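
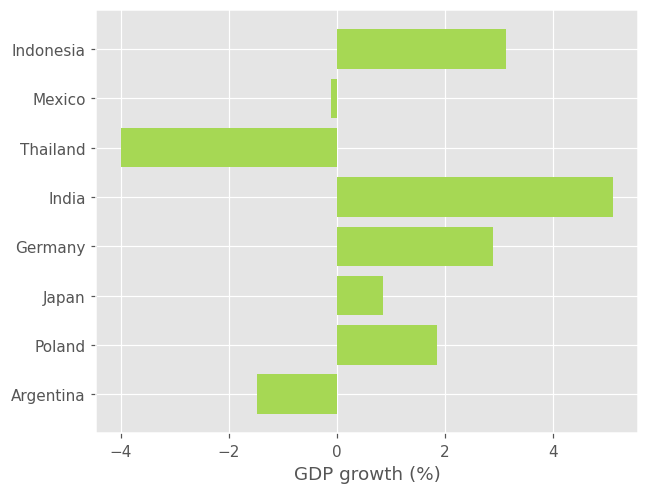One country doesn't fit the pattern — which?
Thailand ≈ -4; the rest sit between ≈ -1 and ≈ 5.

Thailand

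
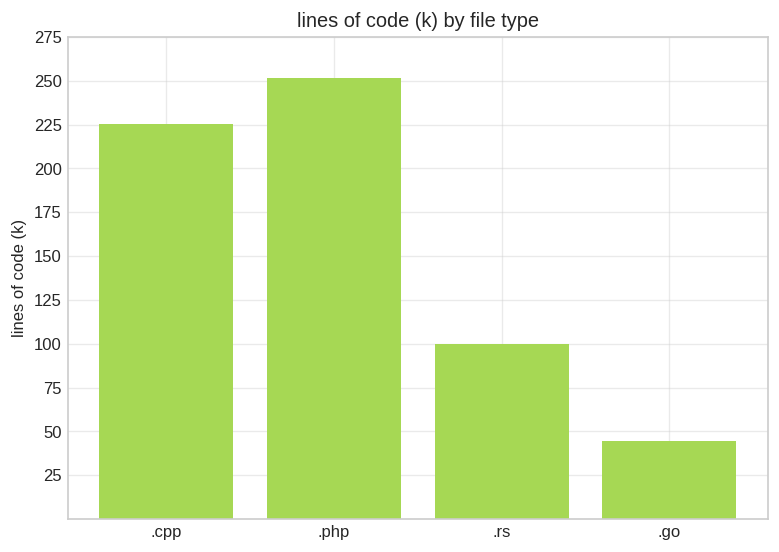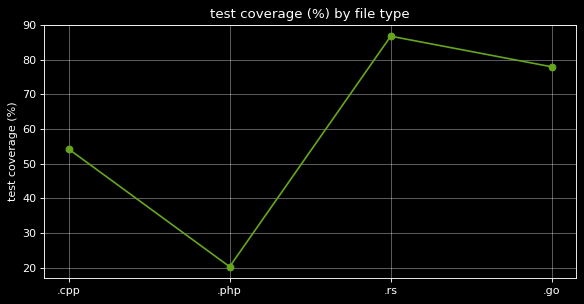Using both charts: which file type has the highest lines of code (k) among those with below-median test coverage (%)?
.php

Chart 2 median test coverage (%) ≈ 70; below-median file types: .cpp, .php. Among those, .php has the highest lines of code (k) (≈ 250).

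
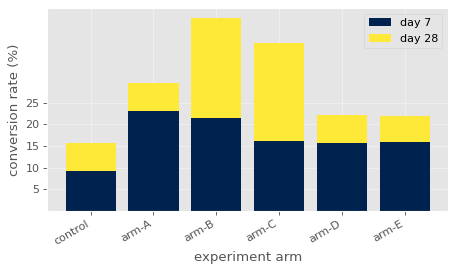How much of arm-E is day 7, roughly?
≈ 15

day 7 top ≈ 15, bottom ≈ 0; segment ≈ 15.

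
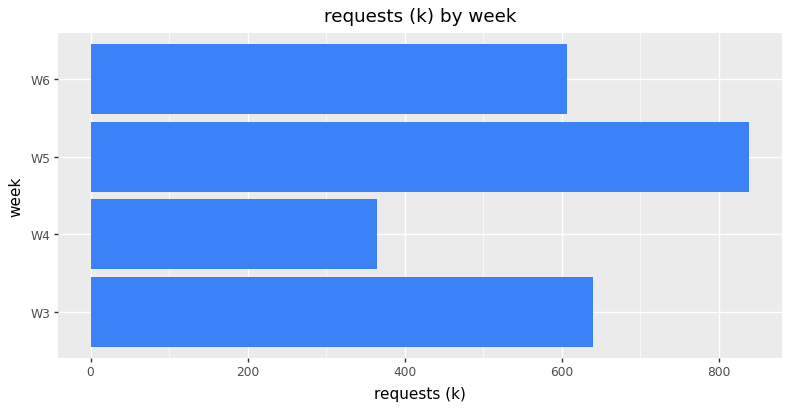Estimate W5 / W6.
W5 ≈ 800, W6 ≈ 600; 800/600 ≈ 1.33.

≈ 1.33×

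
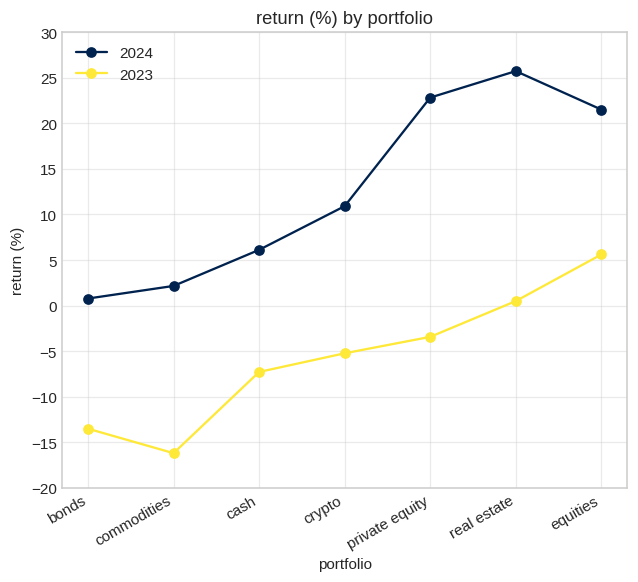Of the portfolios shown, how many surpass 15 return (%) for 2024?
Above 15: private equity, real estate, equities.

3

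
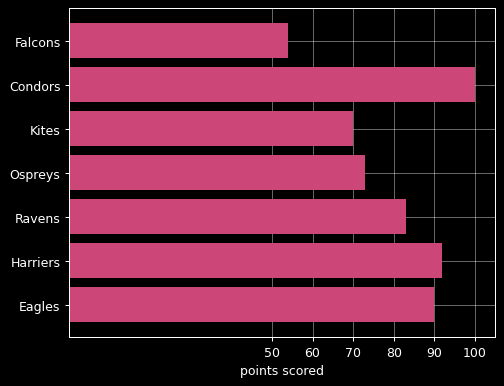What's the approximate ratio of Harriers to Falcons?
Harriers ≈ 90, Falcons ≈ 50; 90/50 ≈ 1.8.

≈ 1.8×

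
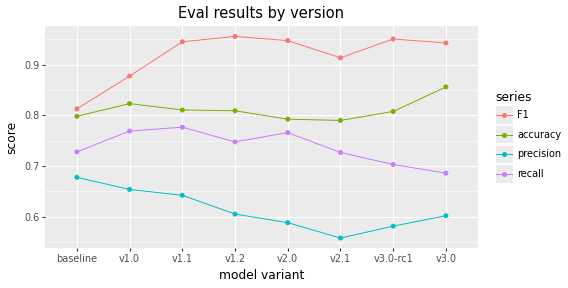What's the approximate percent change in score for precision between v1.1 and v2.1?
≈ -15.4%

v1.1 ≈ 0.65, v2.1 ≈ 0.55; (0.55 − 0.65) / 0.65 ≈ -15.4%.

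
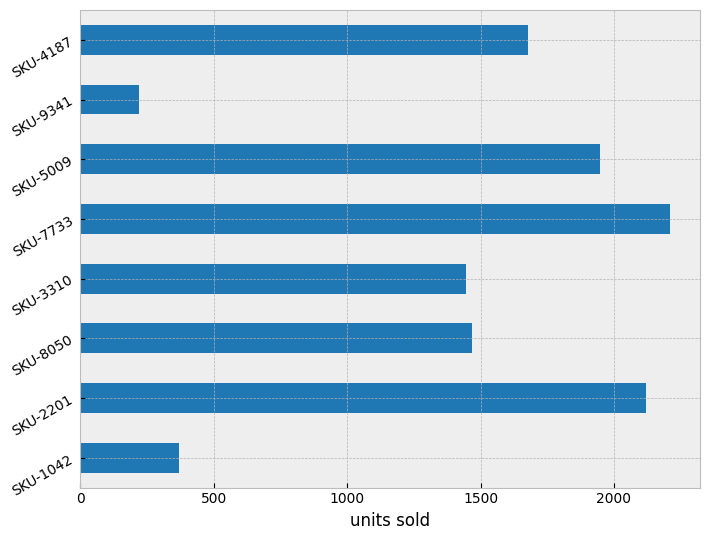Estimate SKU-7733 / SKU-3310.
SKU-7733 ≈ 2200, SKU-3310 ≈ 1400; 2200/1400 ≈ 1.57.

≈ 1.57×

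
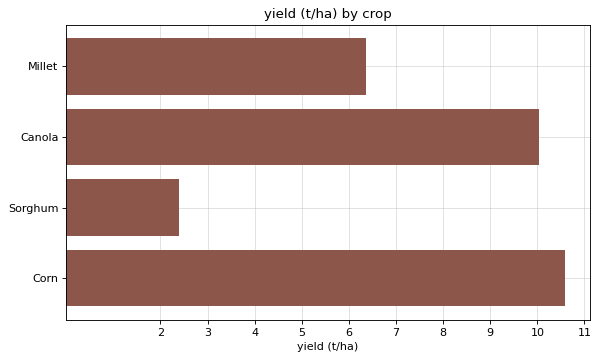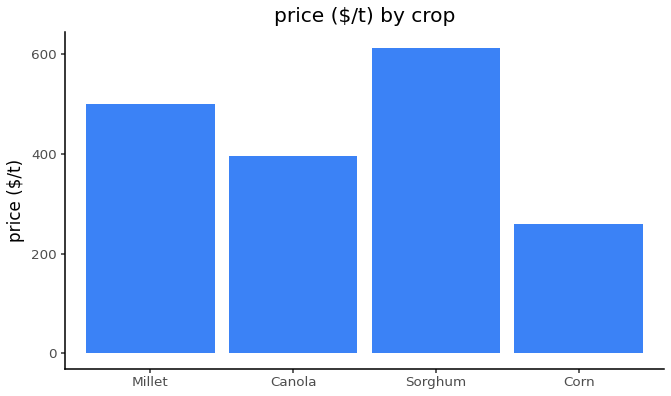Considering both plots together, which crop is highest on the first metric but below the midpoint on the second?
Chart 2 median price ($/t) ≈ 400; below-median crops: Canola, Corn. Among those, Corn has the highest yield (t/ha) (≈ 11).

Corn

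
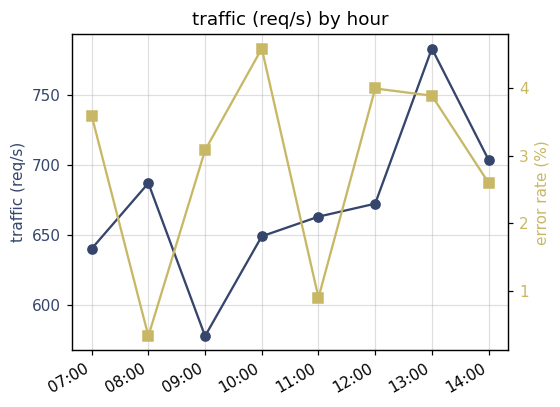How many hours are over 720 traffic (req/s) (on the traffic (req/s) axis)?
Above 720: 13:00.

1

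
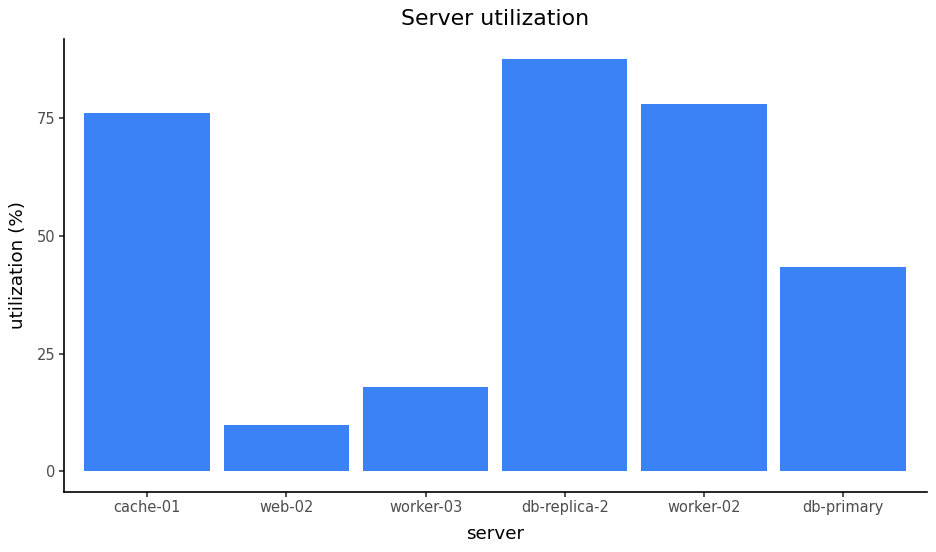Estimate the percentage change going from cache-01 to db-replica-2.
≈ +12.5%

cache-01 ≈ 80, db-replica-2 ≈ 90; (90 − 80) / 80 ≈ +12.5%.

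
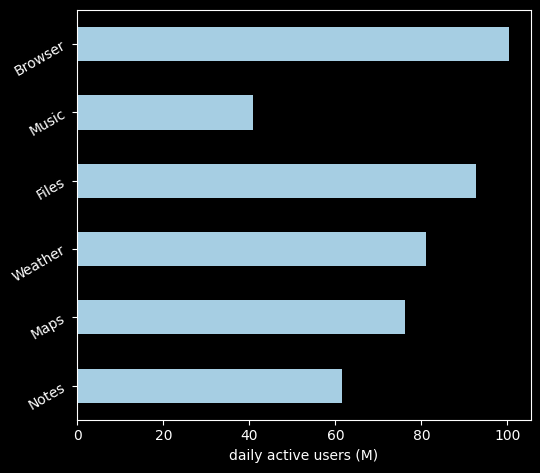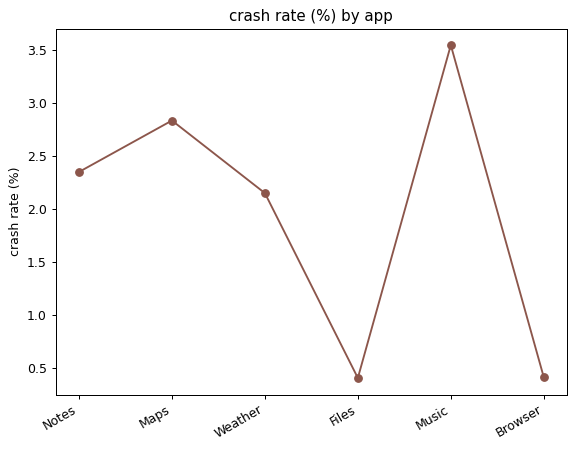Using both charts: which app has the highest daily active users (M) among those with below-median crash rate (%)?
Chart 2 median crash rate (%) ≈ 2.5; below-median apps: Weather, Files, Browser. Among those, Browser has the highest daily active users (M) (≈ 100).

Browser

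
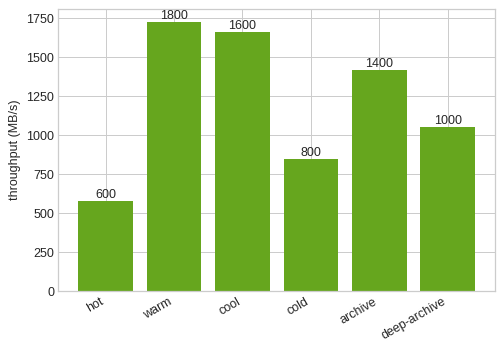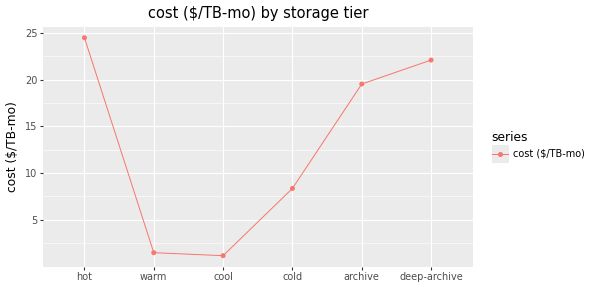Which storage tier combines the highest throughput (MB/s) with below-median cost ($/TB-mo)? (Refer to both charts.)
Chart 2 median cost ($/TB-mo) ≈ 15; below-median storage tiers: warm, cool, cold. Among those, warm has the highest throughput (MB/s) (≈ 1800).

warm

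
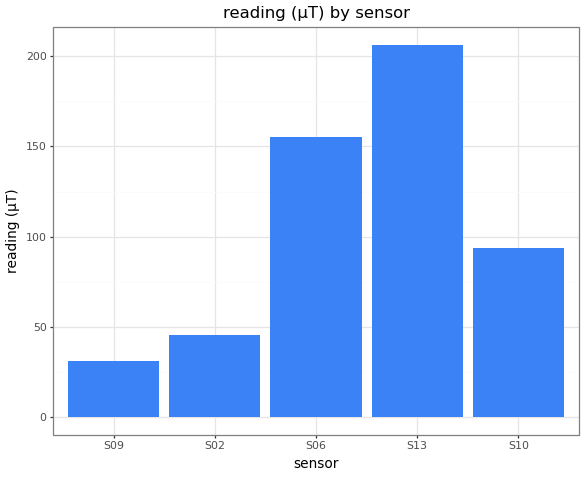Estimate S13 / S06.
≈ 1.25×

S13 ≈ 200, S06 ≈ 160; 200/160 ≈ 1.25.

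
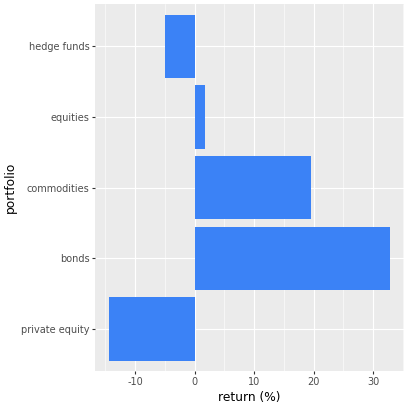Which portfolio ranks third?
Top 4: bonds ≈ 35, commodities ≈ 20, equities ≈ 0, hedge funds ≈ -5.

equities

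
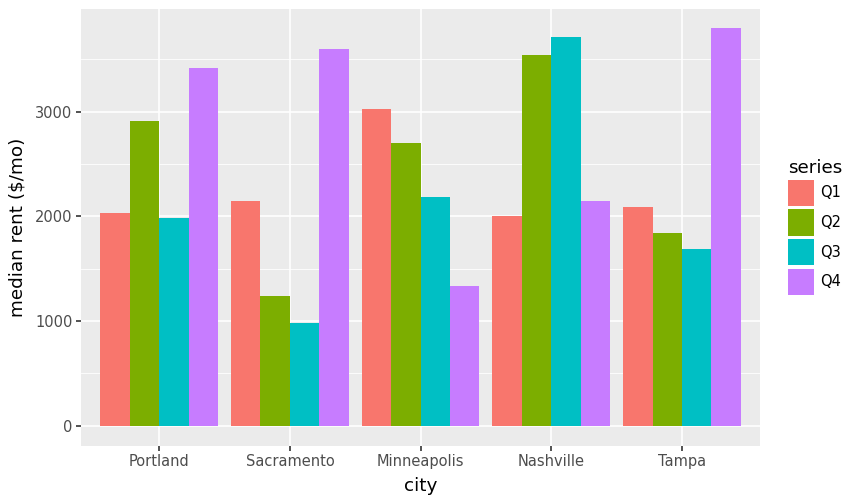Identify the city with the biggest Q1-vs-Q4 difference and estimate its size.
Tampa, ≈ 2000 $/mo

Tampa: Q1 ≈ 2000, Q4 ≈ 4000 → gap ≈ 2000. Next-largest (Minneapolis) is only ≈ 1500.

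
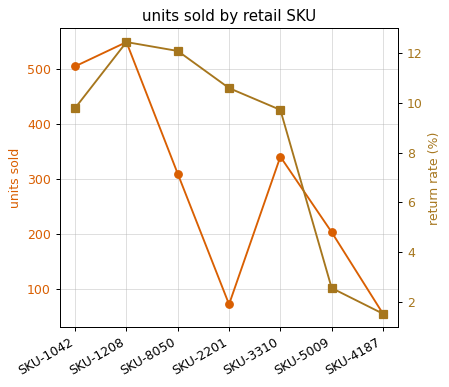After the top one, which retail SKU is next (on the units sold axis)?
Top 3 (on the units sold axis): SKU-1208 ≈ 550, SKU-1042 ≈ 500, SKU-3310 ≈ 350.

SKU-1042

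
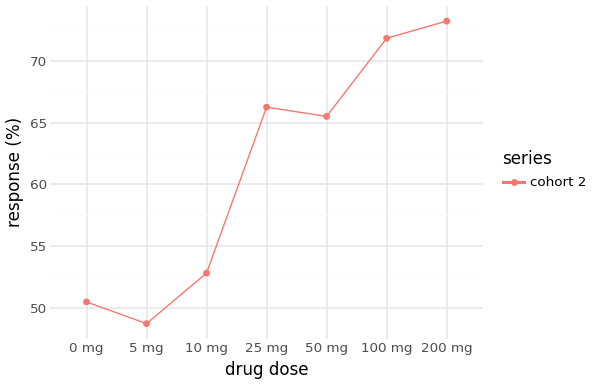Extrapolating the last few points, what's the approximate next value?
Last three: 65, 70, 75 → slope ≈ 5/step → next ≈ 80.

≈ 80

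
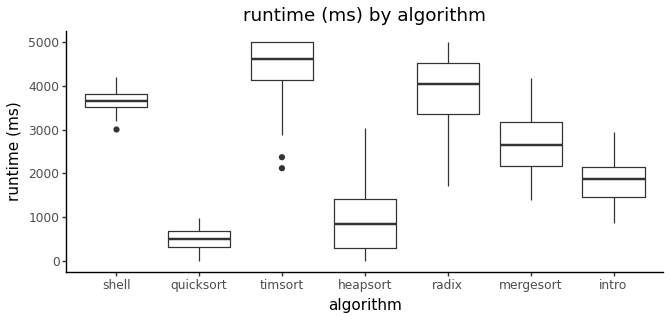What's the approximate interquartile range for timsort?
Q3 ≈ 5000, Q1 ≈ 4000; IQR ≈ 1000.

≈ 1000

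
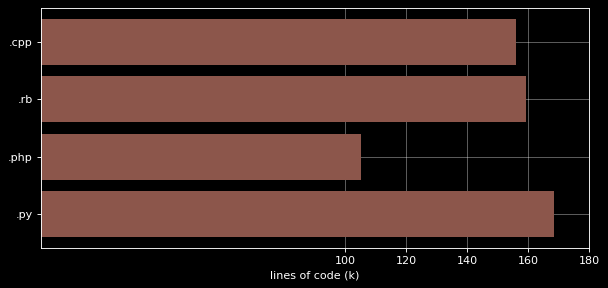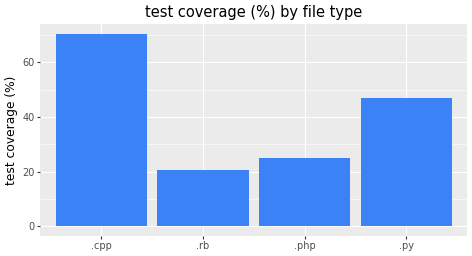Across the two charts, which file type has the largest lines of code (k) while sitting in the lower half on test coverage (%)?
Chart 2 median test coverage (%) ≈ 40; below-median file types: .rb, .php. Among those, .rb has the highest lines of code (k) (≈ 160).

.rb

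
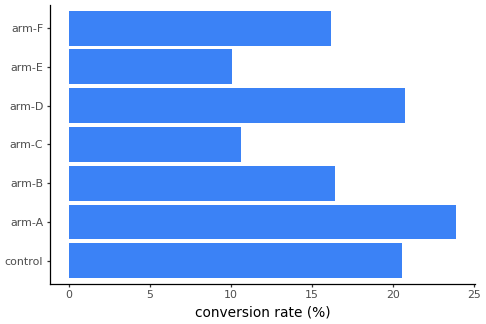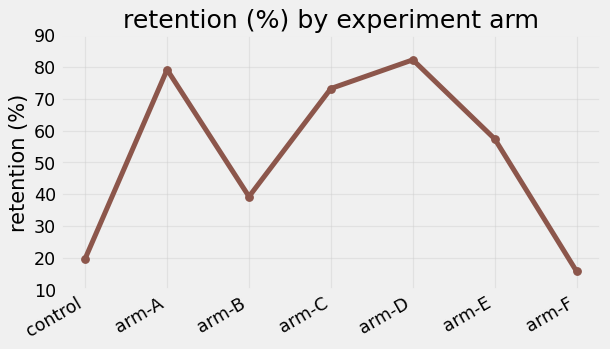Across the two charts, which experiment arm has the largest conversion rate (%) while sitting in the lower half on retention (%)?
Chart 2 median retention (%) ≈ 60; below-median experiment arms: control, arm-B, arm-F. Among those, control has the highest conversion rate (%) (≈ 20).

control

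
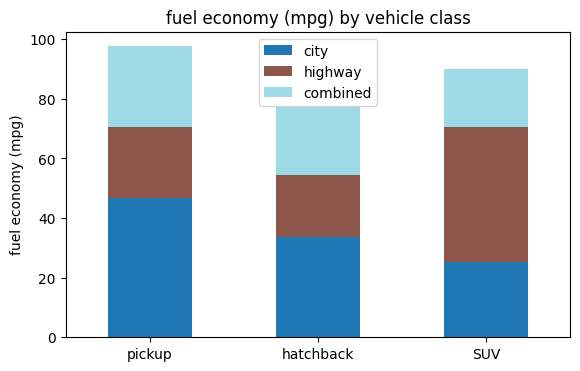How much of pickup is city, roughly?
≈ 50

city top ≈ 50, bottom ≈ 0; segment ≈ 50.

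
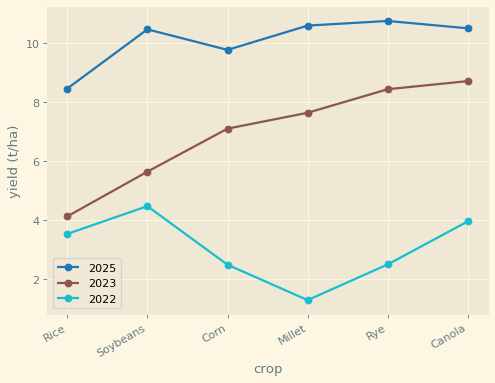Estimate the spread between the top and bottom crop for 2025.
≈ 3

Max Rye ≈ 11, min Rice ≈ 8; range ≈ 3.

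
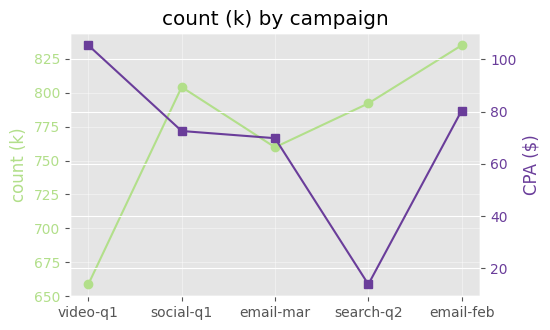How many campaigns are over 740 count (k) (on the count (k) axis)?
Above 740: social-q1, email-mar, search-q2, email-feb.

4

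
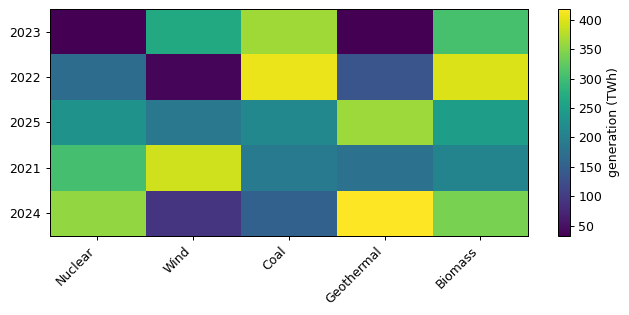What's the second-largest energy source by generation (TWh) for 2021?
Nuclear

Top 3 for 2021: Wind ≈ 400, Nuclear ≈ 300, Biomass ≈ 200.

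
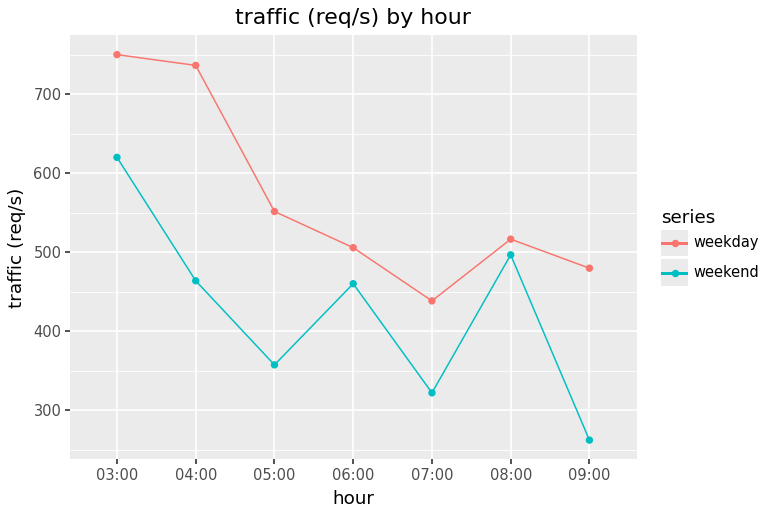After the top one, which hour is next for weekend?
Top 3 for weekend: 03:00 ≈ 600, 08:00 ≈ 500, 04:00 ≈ 450.

08:00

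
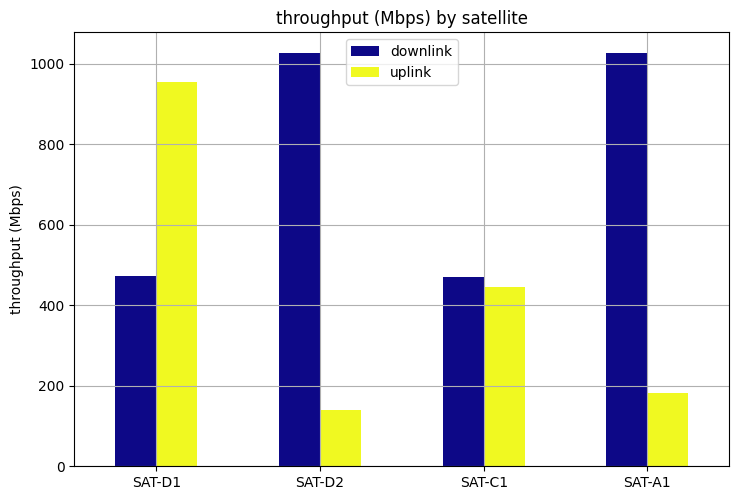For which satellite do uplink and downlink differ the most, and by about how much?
SAT-D2: uplink ≈ 100, downlink ≈ 1000 → gap ≈ 900. Next-largest (SAT-A1) is only ≈ 800.

SAT-D2, ≈ 900 Mbps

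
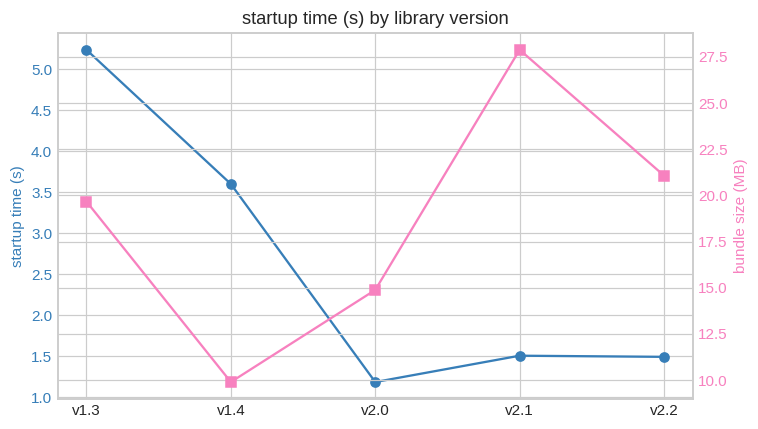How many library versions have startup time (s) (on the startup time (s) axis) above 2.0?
2

Above 2.0: v1.3, v1.4.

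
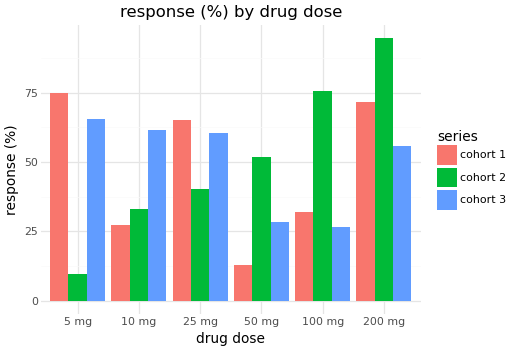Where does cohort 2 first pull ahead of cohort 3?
25 mg: cohort 2 ≈ 40 vs cohort 3 ≈ 60 (not yet); 50 mg: cohort 2 ≈ 50 vs cohort 3 ≈ 30 (first crossover).

50 mg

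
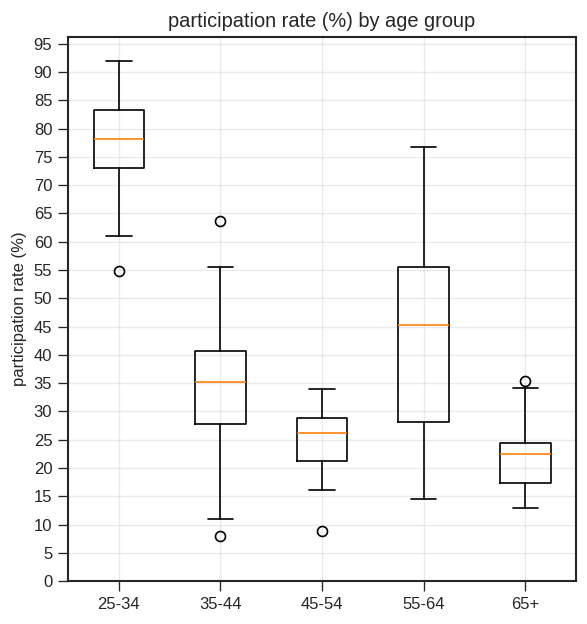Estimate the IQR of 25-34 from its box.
Q3 ≈ 85, Q1 ≈ 75; IQR ≈ 10.

≈ 10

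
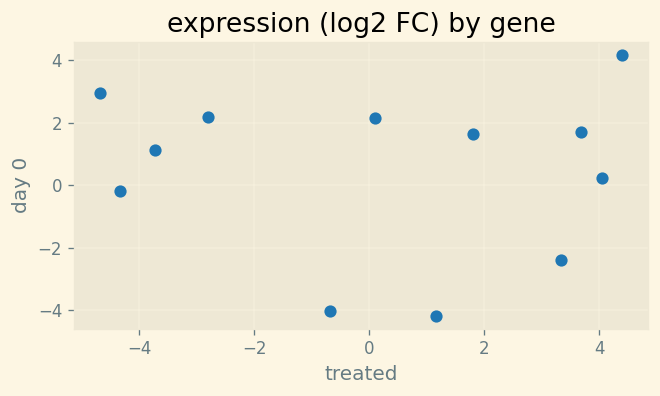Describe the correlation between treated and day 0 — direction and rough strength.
Points are roughly uncorrelated; weak (|r| ≈ 0.1).

no clear correlation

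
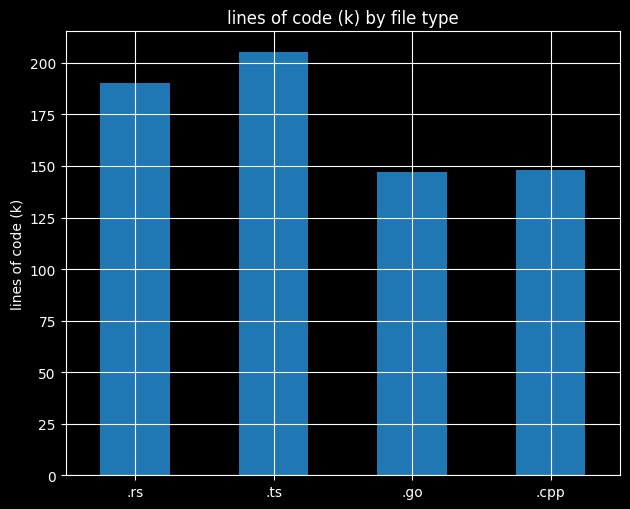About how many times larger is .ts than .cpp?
≈ 1.43×

.ts ≈ 200, .cpp ≈ 140; 200/140 ≈ 1.43.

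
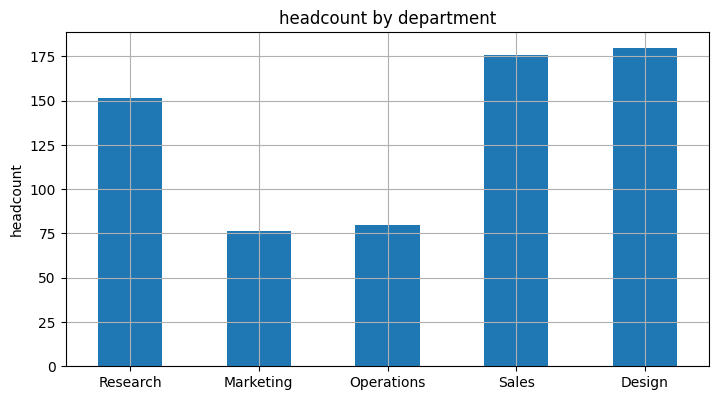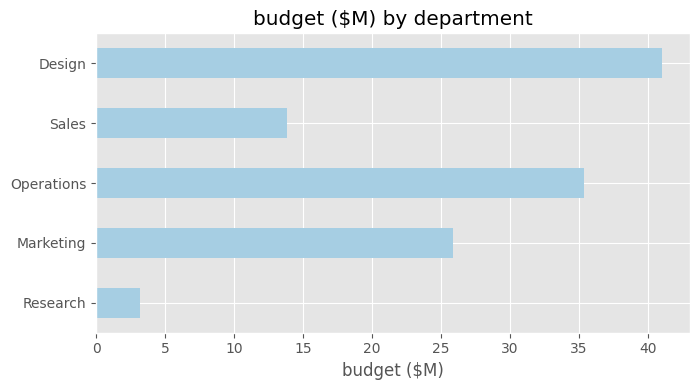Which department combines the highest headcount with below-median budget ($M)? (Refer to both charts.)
Chart 2 median budget ($M) ≈ 25; below-median departments: Research, Sales. Among those, Sales has the highest headcount (≈ 180).

Sales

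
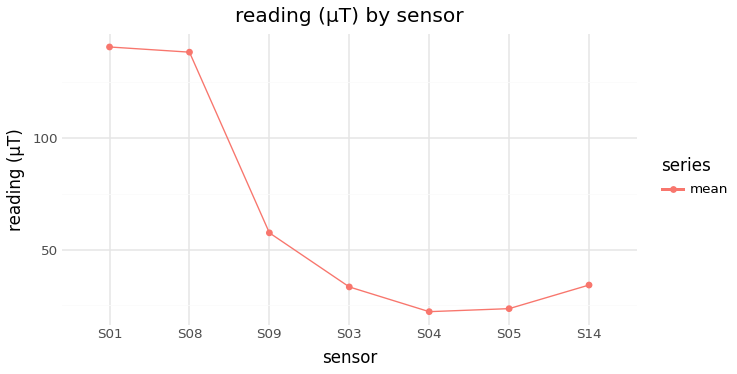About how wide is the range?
≈ 120

Max S01 ≈ 140, min S04 ≈ 20; range ≈ 120.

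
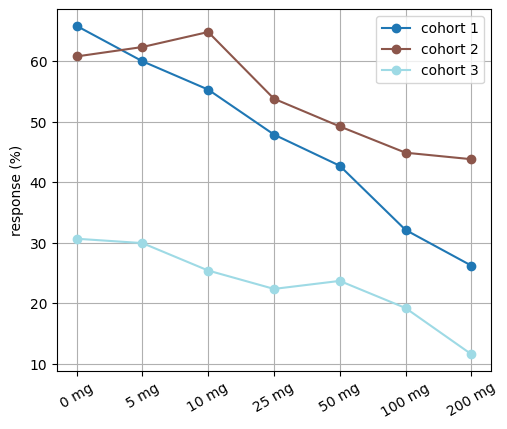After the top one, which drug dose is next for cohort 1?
5 mg

Top 3 for cohort 1: 0 mg ≈ 65, 5 mg ≈ 60, 10 mg ≈ 55.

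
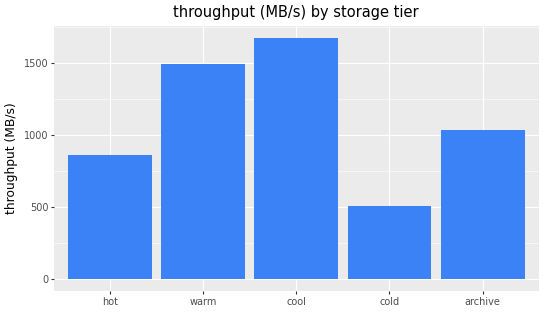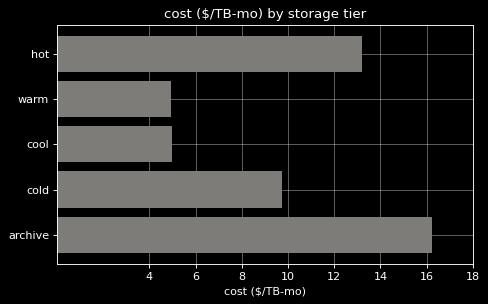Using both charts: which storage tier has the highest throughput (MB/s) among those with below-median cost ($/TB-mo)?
cool

Chart 2 median cost ($/TB-mo) ≈ 10; below-median storage tiers: warm, cool. Among those, cool has the highest throughput (MB/s) (≈ 1600).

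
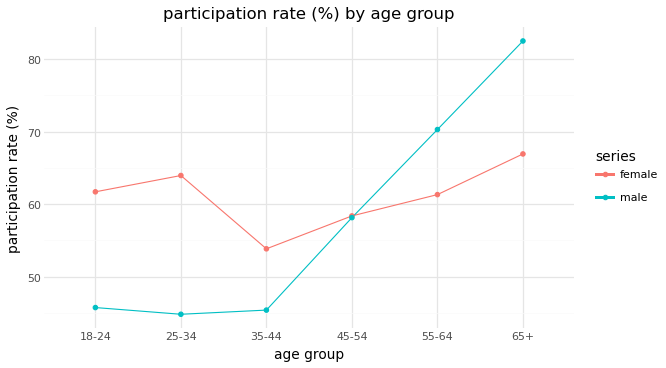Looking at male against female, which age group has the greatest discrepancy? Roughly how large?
25-34: male ≈ 45, female ≈ 65 → gap ≈ 20. Next-largest (18-24) is only ≈ 15.

25-34, ≈ 20 %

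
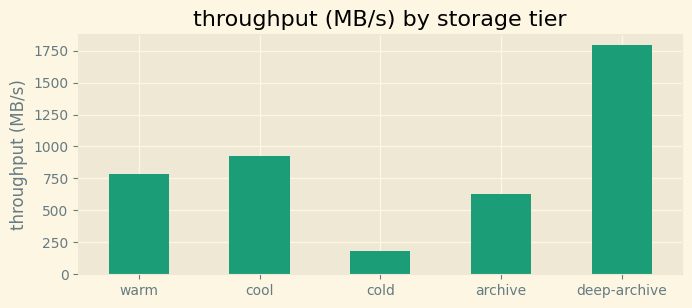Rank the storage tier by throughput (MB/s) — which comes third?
Top 4: deep-archive ≈ 1800, cool ≈ 1000, warm ≈ 800, archive ≈ 600.

warm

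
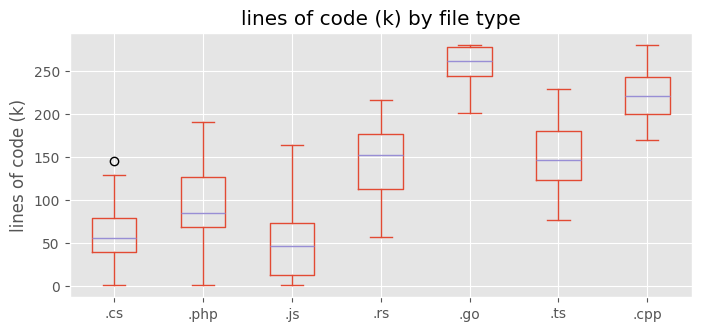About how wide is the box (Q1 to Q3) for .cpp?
Q3 ≈ 240, Q1 ≈ 200; IQR ≈ 40.

≈ 40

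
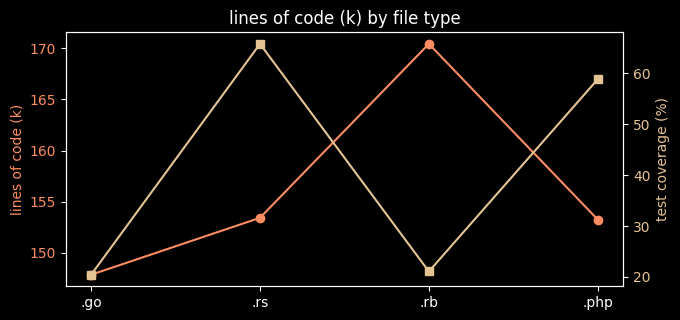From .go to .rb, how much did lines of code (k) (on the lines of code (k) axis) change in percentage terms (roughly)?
≈ +14.9%

.go ≈ 148, .rb ≈ 170; (170 − 148) / 148 ≈ +14.9%.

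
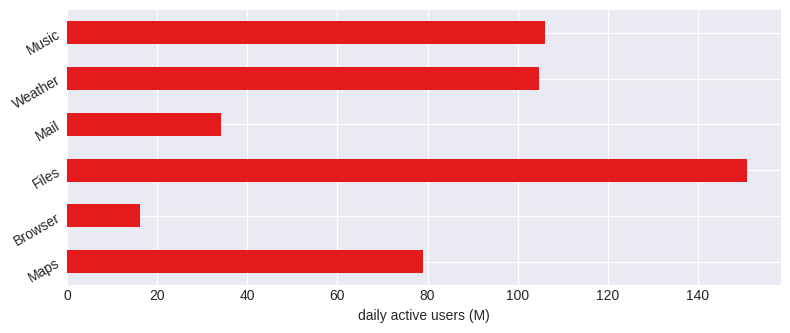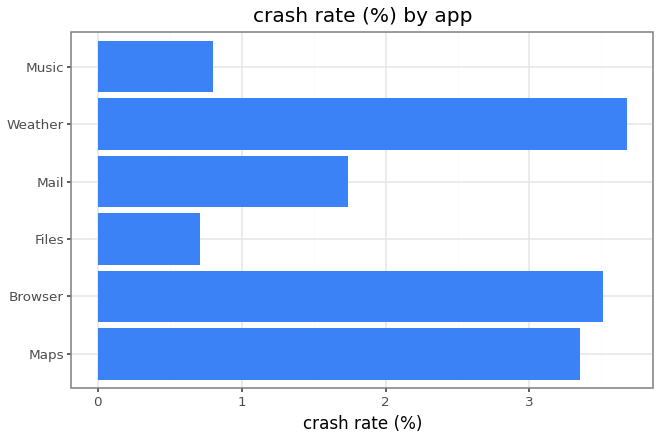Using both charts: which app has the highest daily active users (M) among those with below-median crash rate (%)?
Chart 2 median crash rate (%) ≈ 2.5; below-median apps: Files, Mail, Music. Among those, Files has the highest daily active users (M) (≈ 160).

Files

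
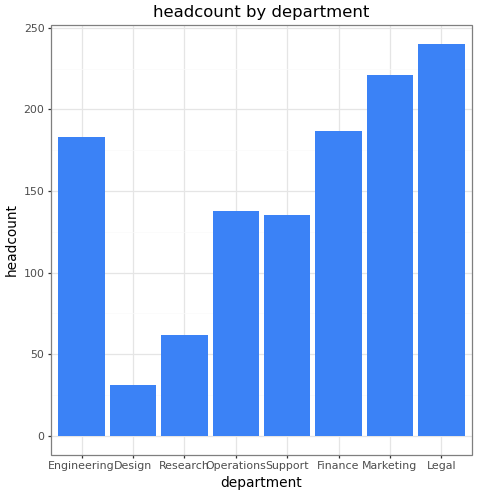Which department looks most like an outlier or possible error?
Design

Design ≈ 40; the rest sit between ≈ 60 and ≈ 240.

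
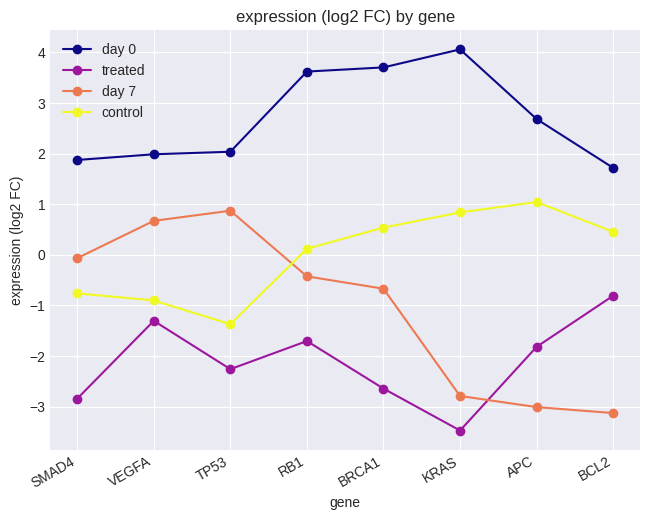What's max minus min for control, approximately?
Max APC ≈ 1, min TP53 ≈ -1; range ≈ 2.

≈ 2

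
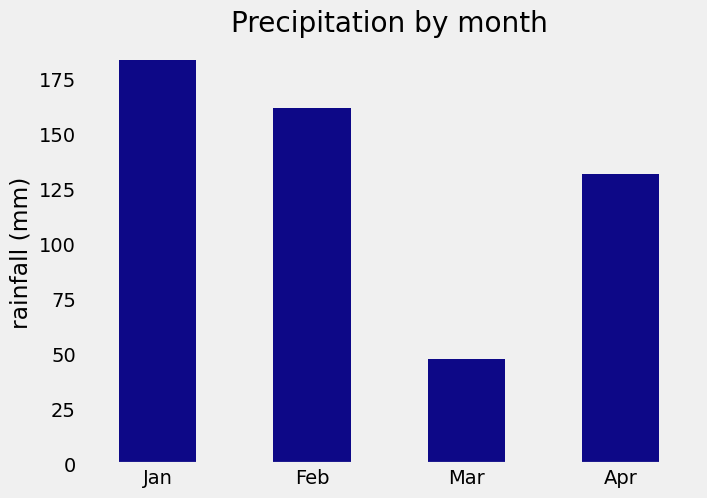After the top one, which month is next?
Feb

Top 3: Jan ≈ 180, Feb ≈ 160, Apr ≈ 140.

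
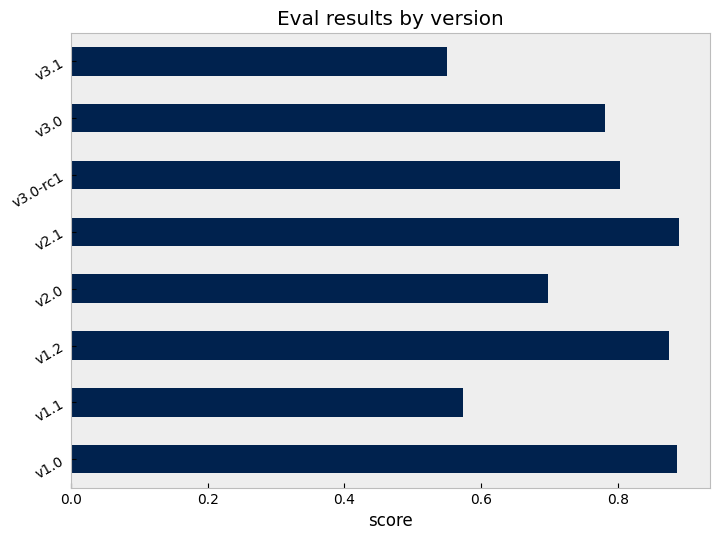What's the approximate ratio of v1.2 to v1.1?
≈ 1.5×

v1.2 ≈ 0.9, v1.1 ≈ 0.6; 0.9/0.6 ≈ 1.5.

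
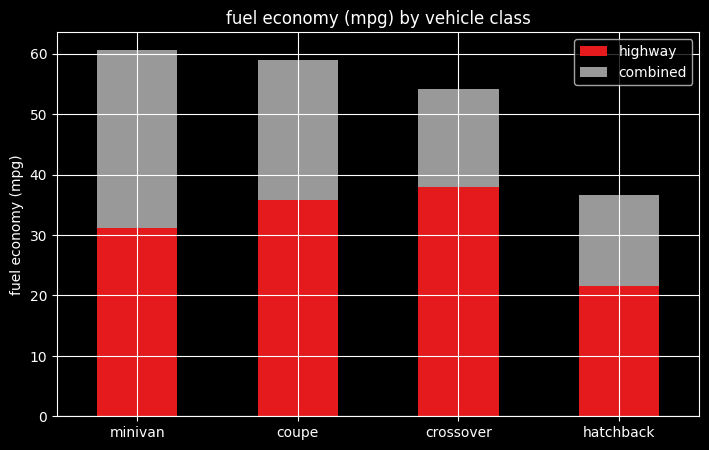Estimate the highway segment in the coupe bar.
highway top ≈ 40, bottom ≈ 0; segment ≈ 40.

≈ 40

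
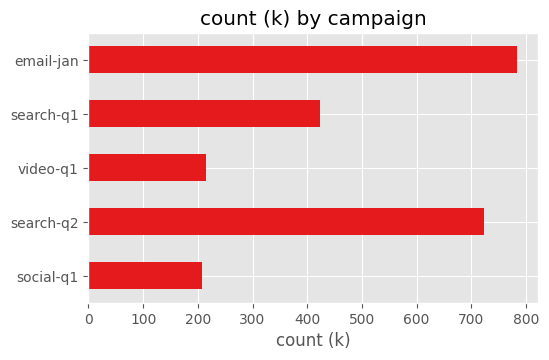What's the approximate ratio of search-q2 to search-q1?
search-q2 ≈ 700, search-q1 ≈ 400; 700/400 ≈ 1.75.

≈ 1.75×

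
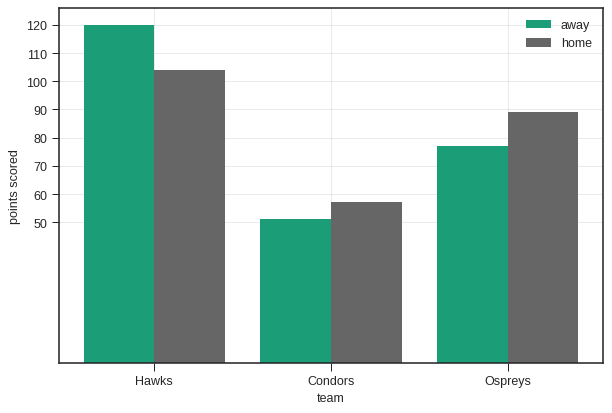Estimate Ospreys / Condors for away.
≈ 1.6×

Ospreys ≈ 80, Condors ≈ 50; 80/50 ≈ 1.6.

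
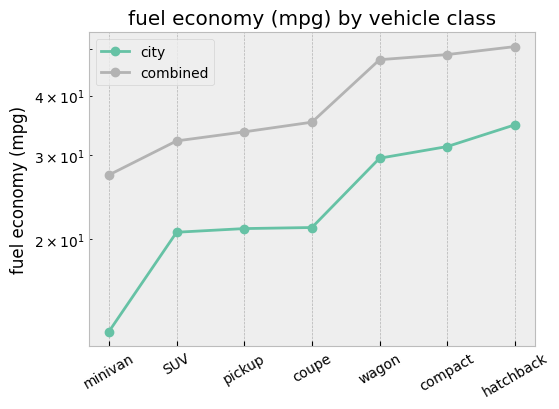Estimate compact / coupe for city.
≈ 1.5×

compact ≈ 30, coupe ≈ 20; 30/20 ≈ 1.5.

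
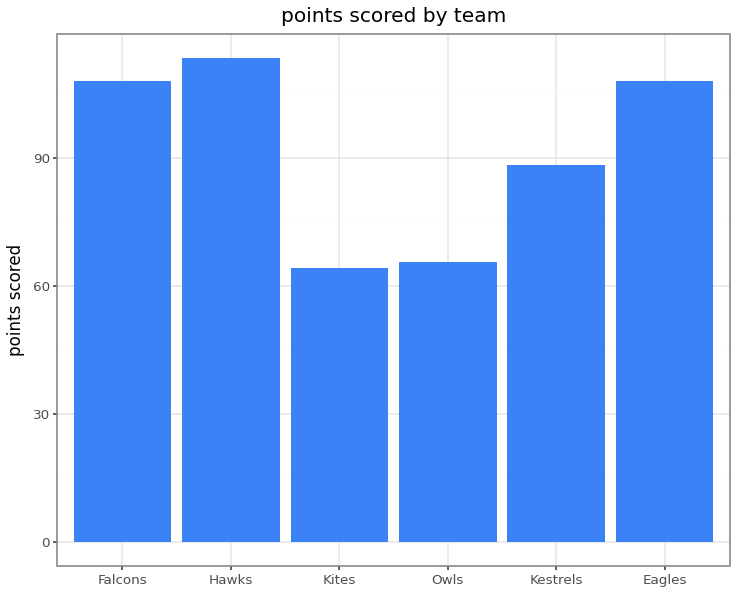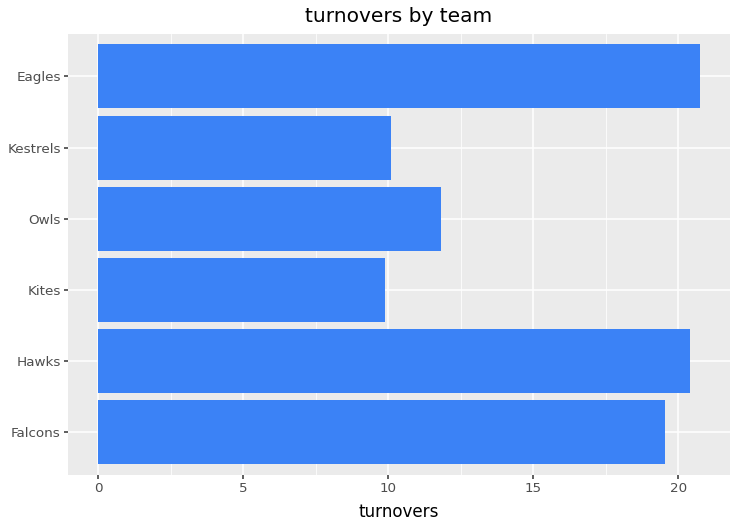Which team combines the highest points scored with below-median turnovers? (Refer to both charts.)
Kestrels

Chart 2 median turnovers ≈ 16; below-median teams: Kites, Owls, Kestrels. Among those, Kestrels has the highest points scored (≈ 80).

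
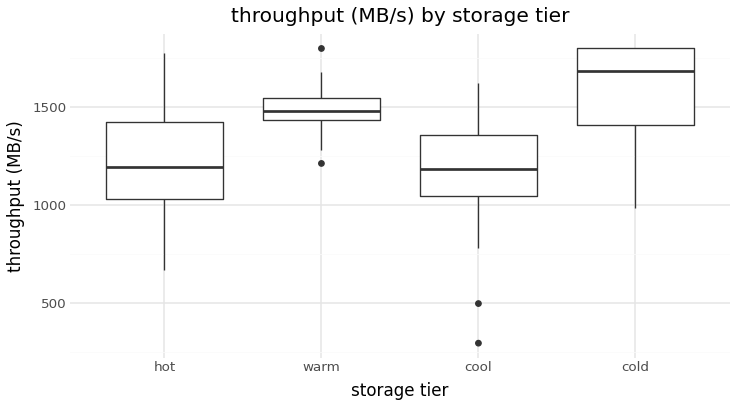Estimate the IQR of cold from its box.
Q3 ≈ 1800, Q1 ≈ 1400; IQR ≈ 400.

≈ 400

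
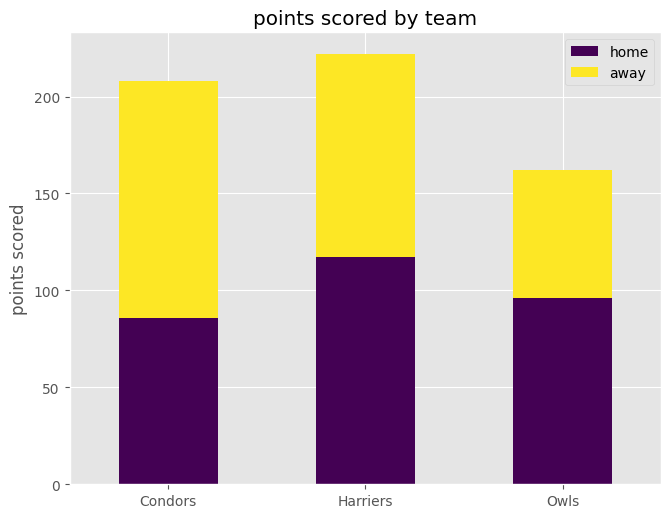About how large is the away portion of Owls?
away top ≈ 160, bottom ≈ 100; segment ≈ 60.

≈ 60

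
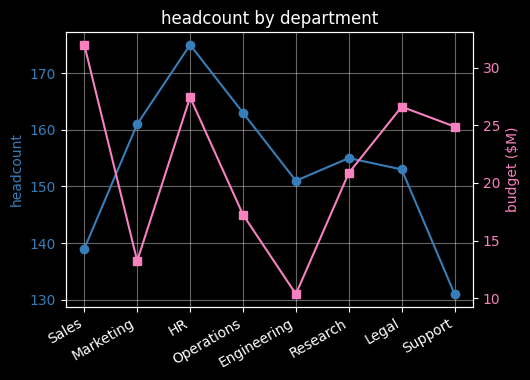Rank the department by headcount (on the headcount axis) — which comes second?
Top 3 (on the headcount axis): HR ≈ 175, Operations ≈ 165, Marketing ≈ 160.

Operations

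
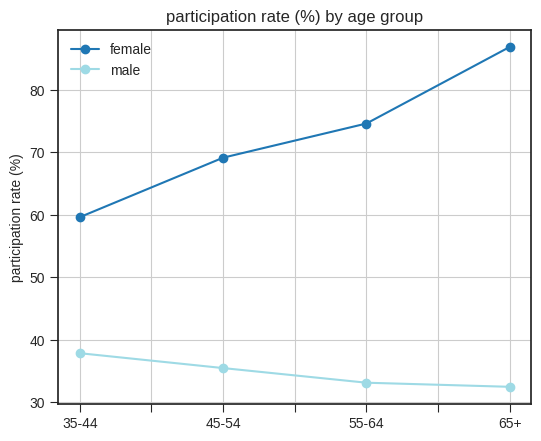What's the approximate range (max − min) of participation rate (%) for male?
≈ 10

Max 35-44 ≈ 40, min 65+ ≈ 30; range ≈ 10.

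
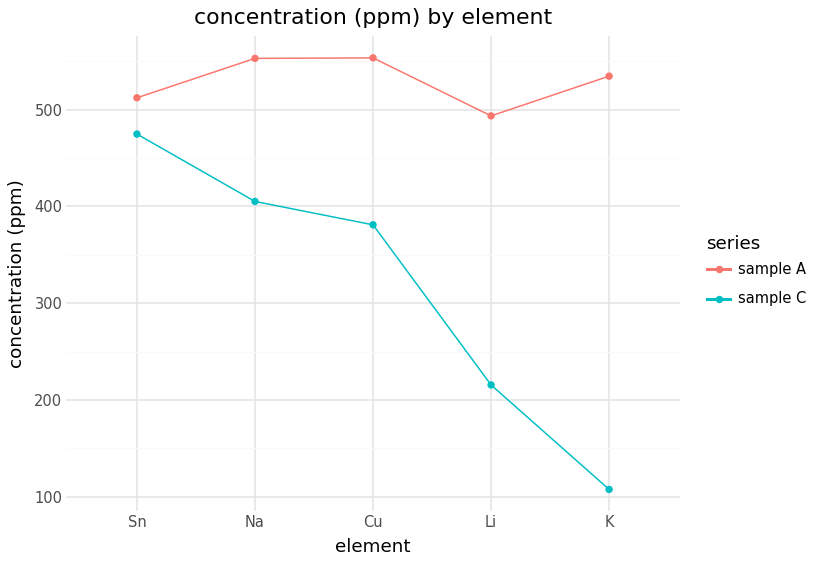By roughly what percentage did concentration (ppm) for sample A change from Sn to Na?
Sn ≈ 500, Na ≈ 550; (550 − 500) / 500 ≈ +10%.

≈ +10%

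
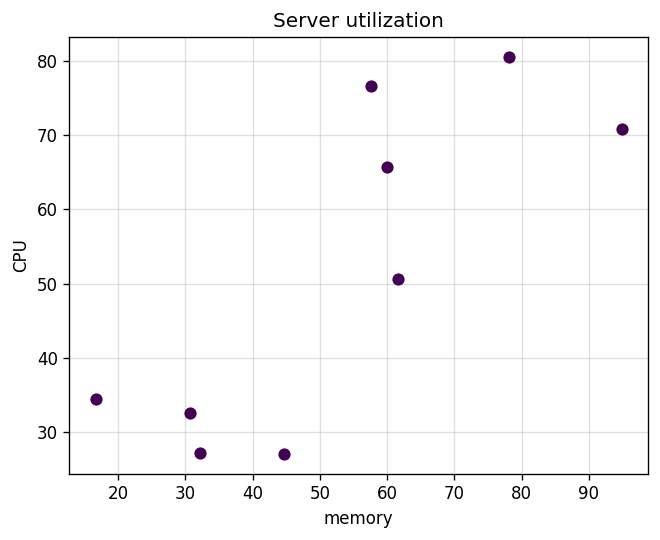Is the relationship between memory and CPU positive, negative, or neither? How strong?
positive, strong

Points are positively correlated; strong (|r| ≈ 0.8).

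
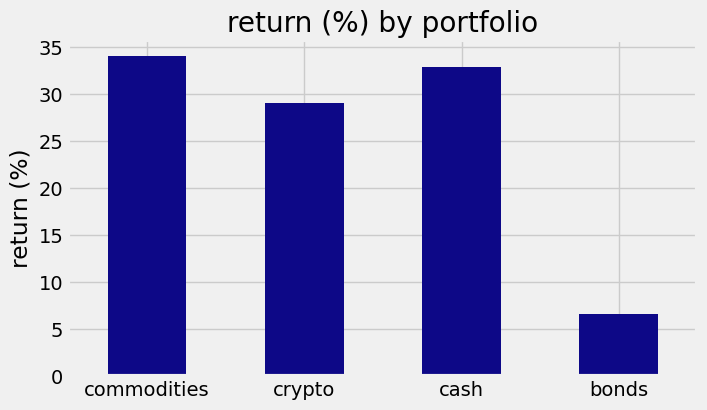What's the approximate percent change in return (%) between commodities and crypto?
commodities ≈ 35, crypto ≈ 30; (30 − 35) / 35 ≈ -14.3%.

≈ -14.3%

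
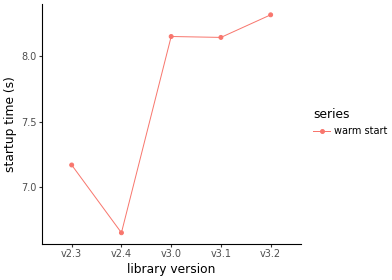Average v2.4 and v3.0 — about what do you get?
≈ 7.4

(6.6 + 8.2) / 2 ≈ 7.4.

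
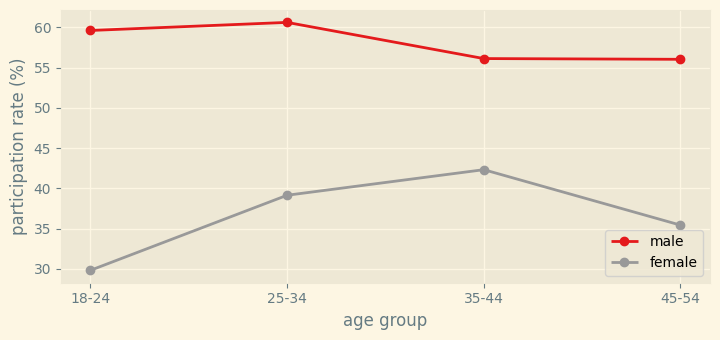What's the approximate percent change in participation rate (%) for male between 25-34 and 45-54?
25-34 ≈ 60, 45-54 ≈ 55; (55 − 60) / 60 ≈ -8.3%.

≈ -8.3%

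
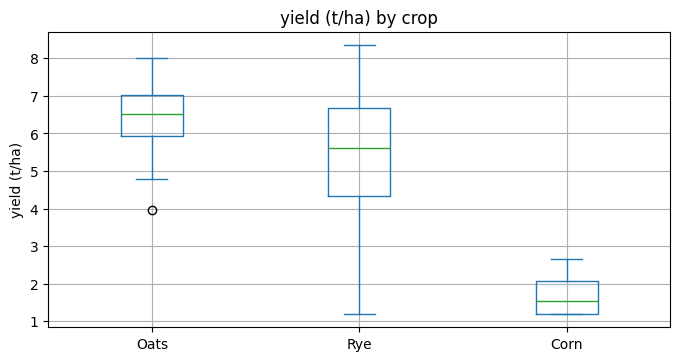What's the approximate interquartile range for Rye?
≈ 2.0

Q3 ≈ 6.5, Q1 ≈ 4.5; IQR ≈ 2.0.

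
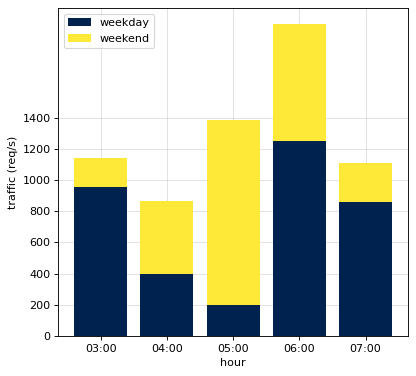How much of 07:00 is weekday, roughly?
weekday top ≈ 800, bottom ≈ 0; segment ≈ 800.

≈ 800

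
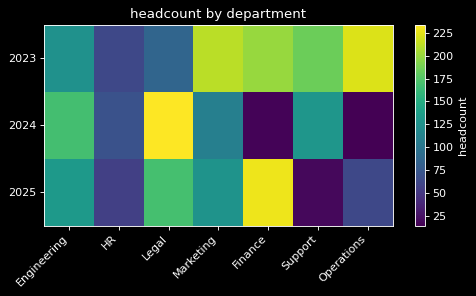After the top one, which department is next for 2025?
Top 3 for 2025: Finance ≈ 220, Legal ≈ 160, Engineering ≈ 140.

Legal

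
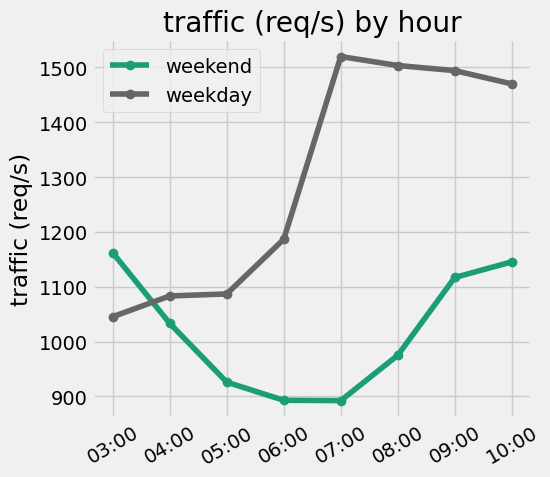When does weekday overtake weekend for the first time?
03:00: weekday ≈ 1000 vs weekend ≈ 1200 (not yet); 04:00: weekday ≈ 1100 vs weekend ≈ 1000 (first crossover).

04:00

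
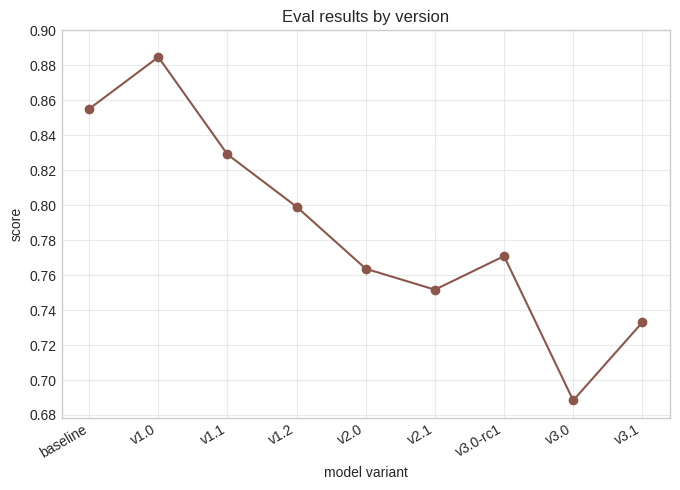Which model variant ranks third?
v1.1

Top 4: v1.0 ≈ 0.88, baseline ≈ 0.86, v1.1 ≈ 0.82, v1.2 ≈ 0.80.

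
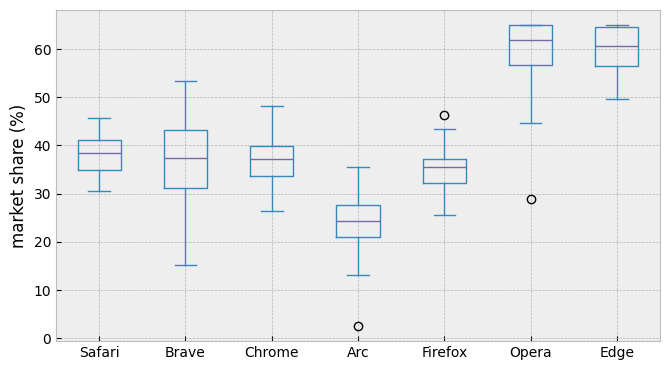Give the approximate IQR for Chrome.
Q3 ≈ 40, Q1 ≈ 35; IQR ≈ 5.

≈ 5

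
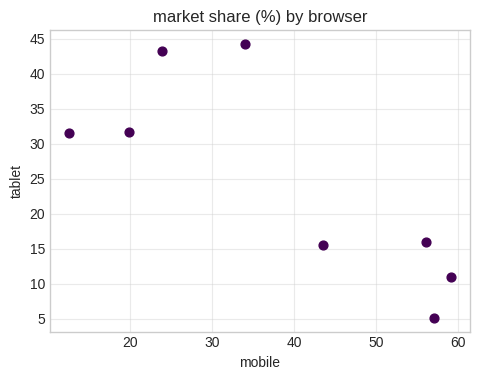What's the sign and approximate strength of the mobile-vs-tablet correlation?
negative, strong

Points are negatively correlated; strong (|r| ≈ 0.8).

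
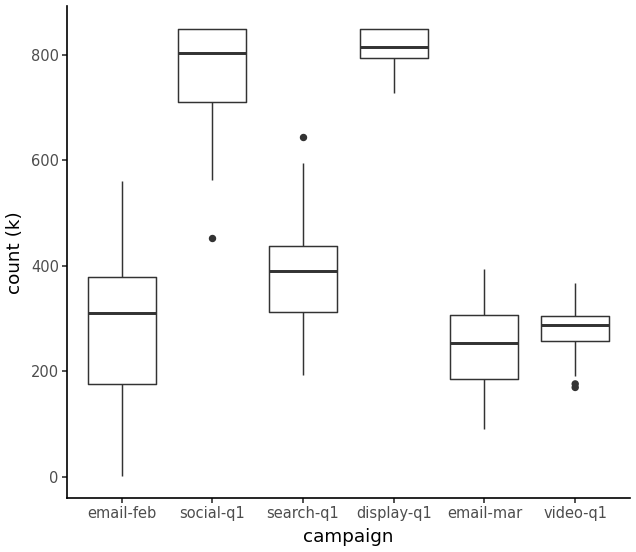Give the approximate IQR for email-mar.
Q3 ≈ 300, Q1 ≈ 200; IQR ≈ 100.

≈ 100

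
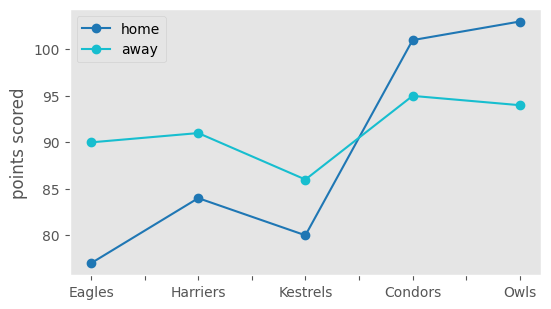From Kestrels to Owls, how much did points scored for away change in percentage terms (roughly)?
≈ +11.8%

Kestrels ≈ 85, Owls ≈ 95; (95 − 85) / 85 ≈ +11.8%.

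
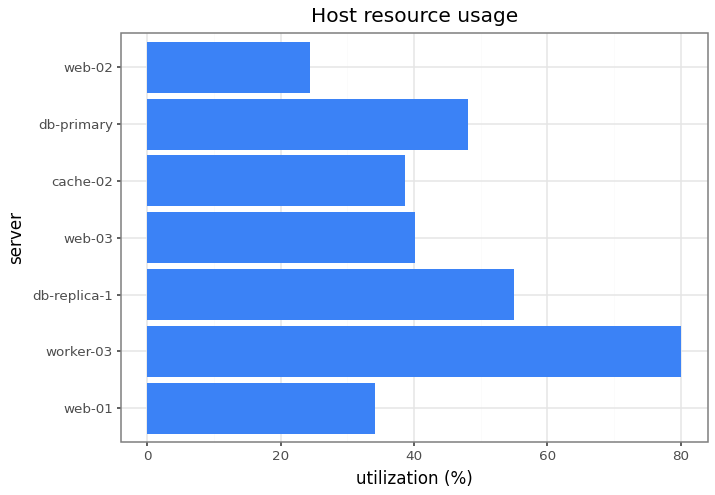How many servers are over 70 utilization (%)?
1

Above 70: worker-03.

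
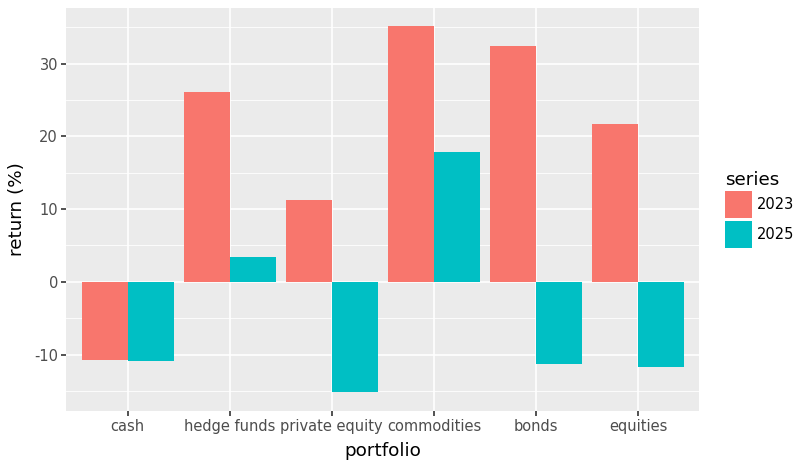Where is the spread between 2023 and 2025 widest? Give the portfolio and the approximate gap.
bonds: 2023 ≈ 30, 2025 ≈ -10 → gap ≈ 40. Next-largest (equities) is only ≈ 30.

bonds, ≈ 40 %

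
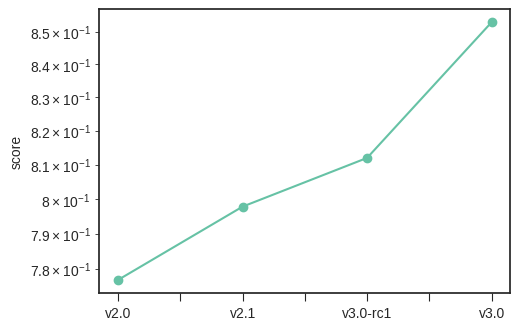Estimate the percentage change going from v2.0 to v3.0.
≈ +9%

v2.0 ≈ 0.78, v3.0 ≈ 0.85; (0.85 − 0.78) / 0.78 ≈ +9%.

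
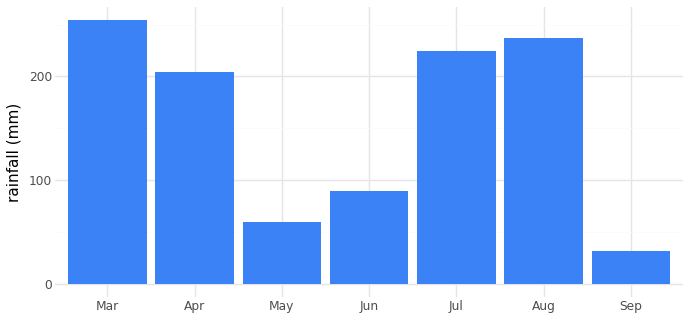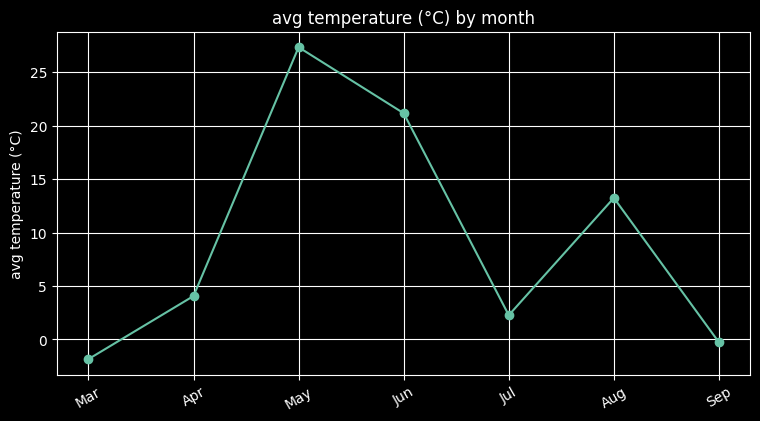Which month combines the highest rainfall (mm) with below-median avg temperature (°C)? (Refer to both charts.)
Mar

Chart 2 median avg temperature (°C) ≈ 5; below-median months: Mar, Jul, Sep. Among those, Mar has the highest rainfall (mm) (≈ 250).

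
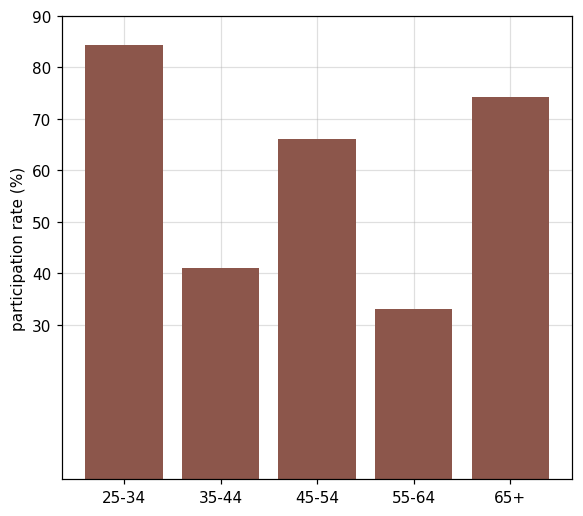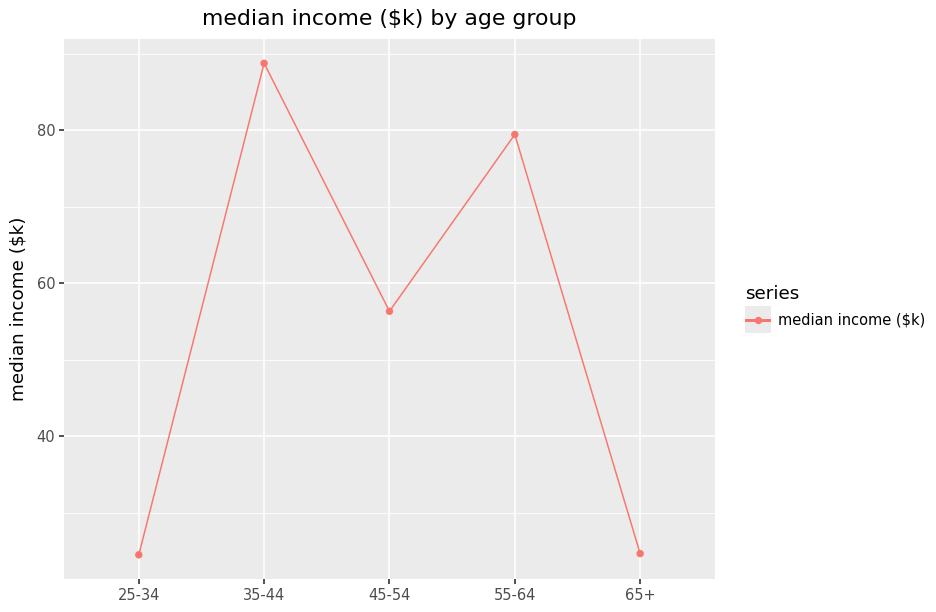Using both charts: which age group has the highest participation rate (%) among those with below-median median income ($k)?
25-34

Chart 2 median median income ($k) ≈ 60; below-median age groups: 25-34, 65+. Among those, 25-34 has the highest participation rate (%) (≈ 80).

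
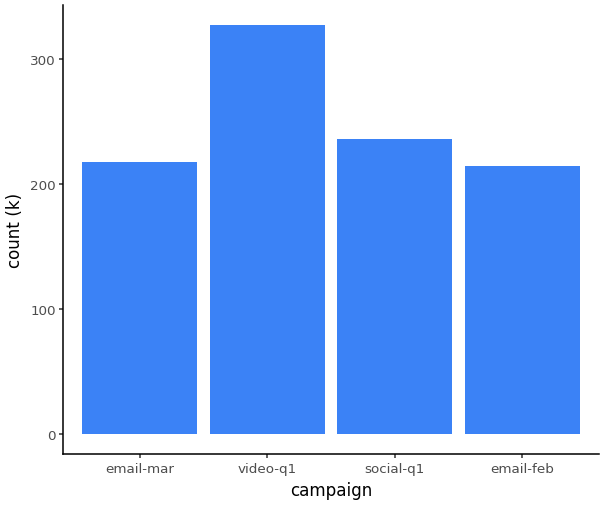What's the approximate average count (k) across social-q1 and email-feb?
(250 + 200) / 2 ≈ 225.

≈ 225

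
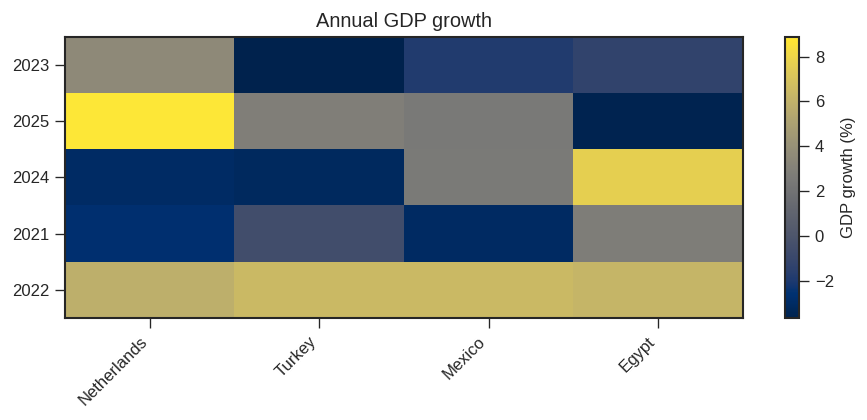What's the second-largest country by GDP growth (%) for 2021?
Turkey

Top 3 for 2021: Egypt ≈ 2, Turkey ≈ 0, Netherlands ≈ -2.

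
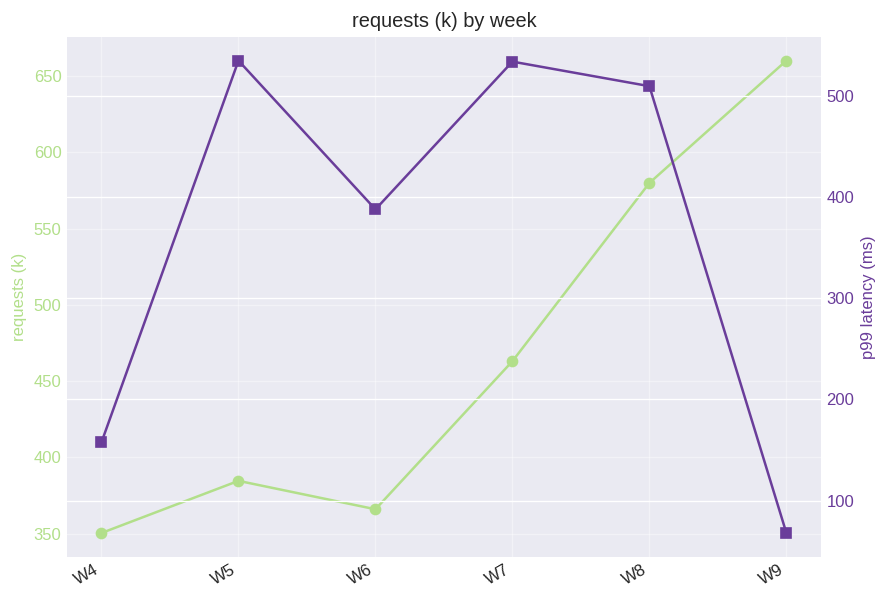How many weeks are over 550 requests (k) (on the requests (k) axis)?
2

Above 550: W8, W9.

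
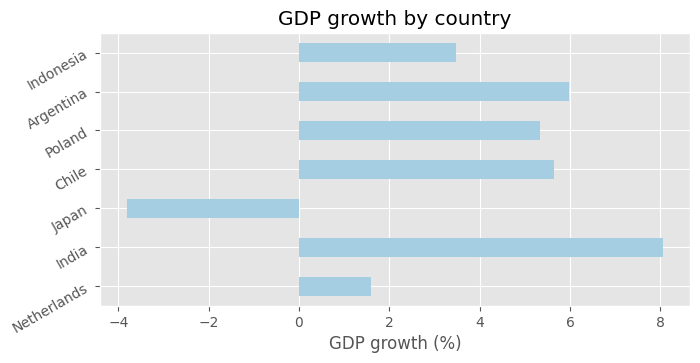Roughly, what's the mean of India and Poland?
≈ 6

(8 + 5) / 2 ≈ 6.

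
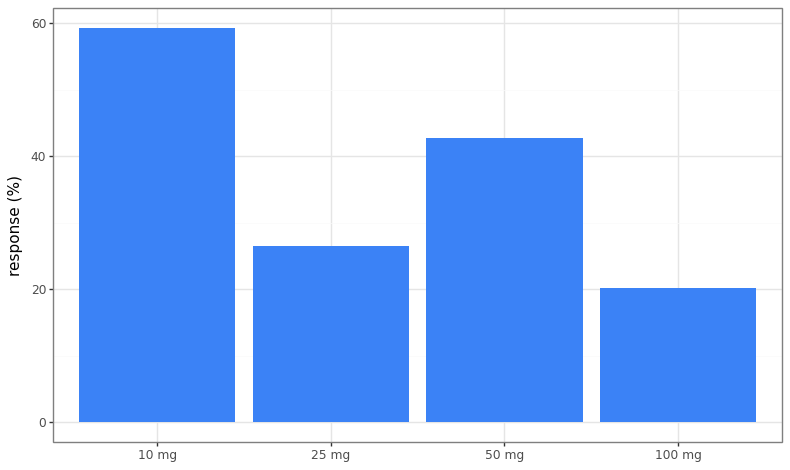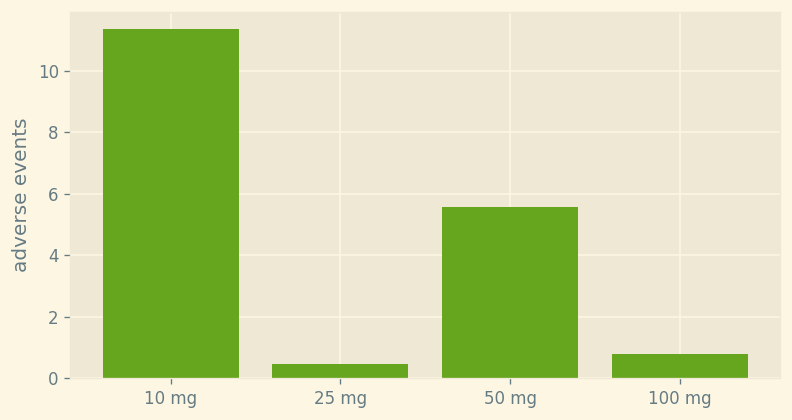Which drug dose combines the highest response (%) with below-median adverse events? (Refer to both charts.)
25 mg

Chart 2 median adverse events ≈ 4; below-median drug doses: 25 mg, 100 mg. Among those, 25 mg has the highest response (%) (≈ 30).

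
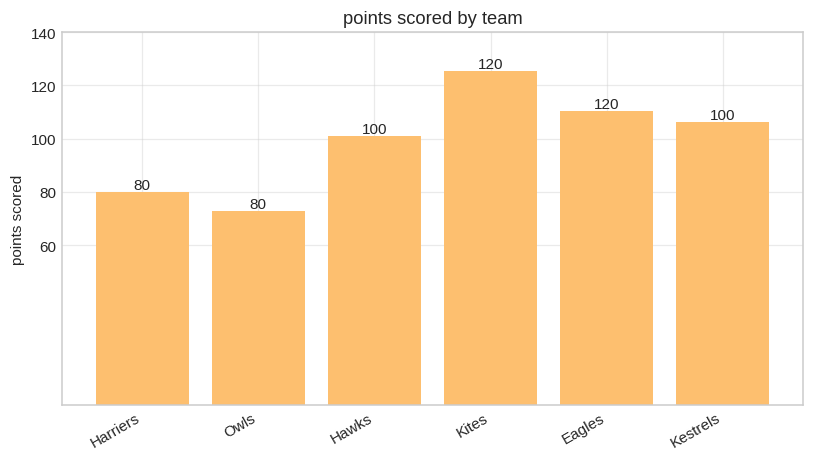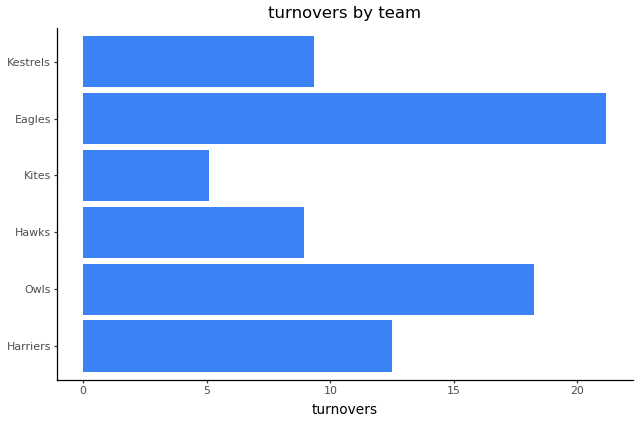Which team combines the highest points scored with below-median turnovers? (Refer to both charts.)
Chart 2 median turnovers ≈ 10; below-median teams: Hawks, Kites, Kestrels. Among those, Kites has the highest points scored (≈ 120).

Kites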